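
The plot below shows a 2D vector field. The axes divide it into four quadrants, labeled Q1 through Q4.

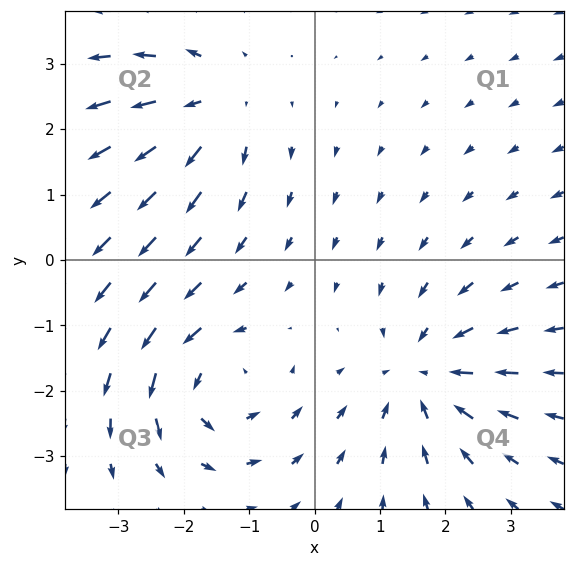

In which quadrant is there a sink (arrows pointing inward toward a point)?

Q4

The sink sits at approximately (1.7, -1.8), which lies in quadrant Q4. The divergence there is about -4, negative as expected for a sink.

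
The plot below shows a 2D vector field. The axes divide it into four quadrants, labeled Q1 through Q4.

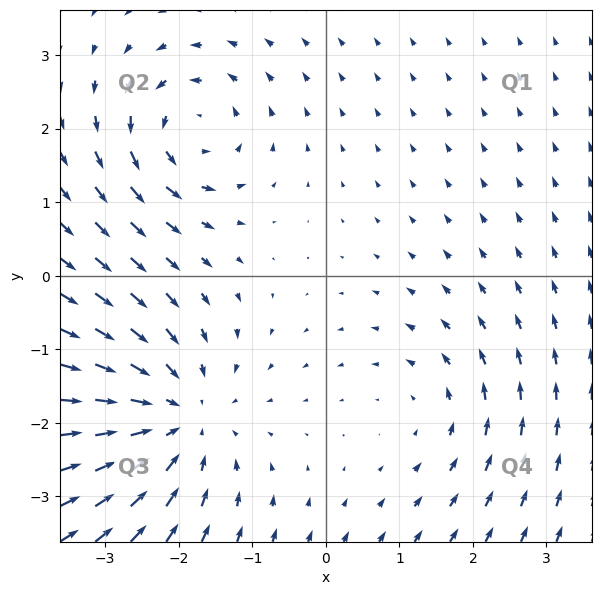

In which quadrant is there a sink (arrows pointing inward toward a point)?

Q3

The sink sits at approximately (-2.1, -1.9), which lies in quadrant Q3. The divergence there is about -4, negative as expected for a sink.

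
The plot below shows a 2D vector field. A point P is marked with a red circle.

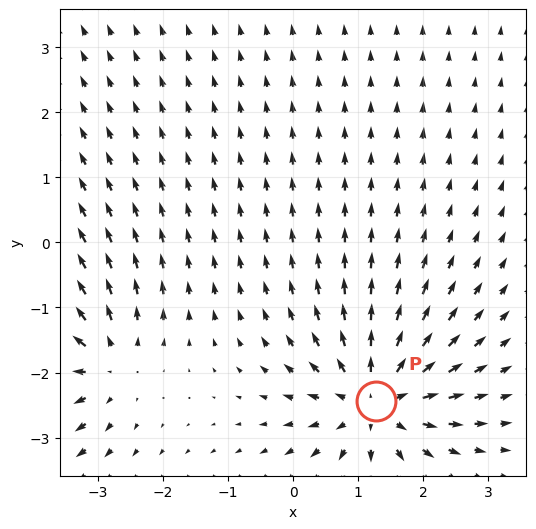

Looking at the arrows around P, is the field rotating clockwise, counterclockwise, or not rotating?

not rotating

Near P at (1.3, -2.4) the arrows show no circulation. The curl there is ≈0.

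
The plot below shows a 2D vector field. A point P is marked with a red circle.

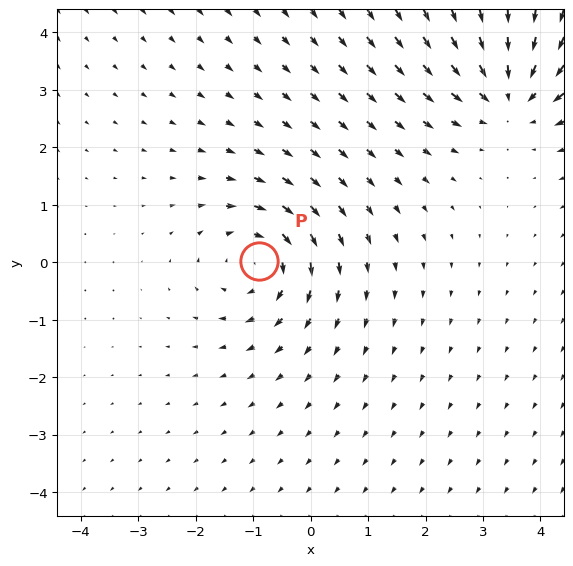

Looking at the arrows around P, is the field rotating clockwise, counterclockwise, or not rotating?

Near P at (-0.9, 0.0) the arrows circulate clockwise. The curl (z-component) there is about -3; negative curl means clockwise rotation.

clockwise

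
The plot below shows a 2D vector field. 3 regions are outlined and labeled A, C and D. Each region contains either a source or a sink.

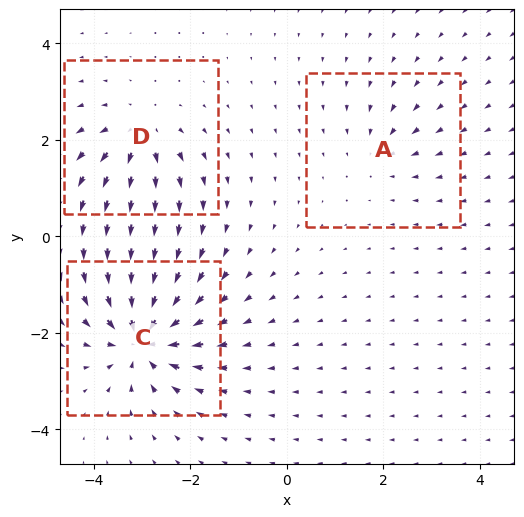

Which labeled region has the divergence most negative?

Divergence at each region's feature centre — A: about -2, C: about -7, D: about +4. Region C is most negative.

C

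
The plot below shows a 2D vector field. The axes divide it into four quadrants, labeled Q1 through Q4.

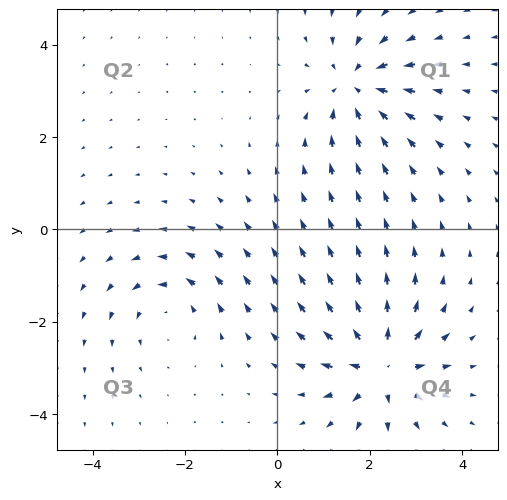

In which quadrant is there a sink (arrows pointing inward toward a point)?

The sink sits at approximately (1.7, 3.1), which lies in quadrant Q1. The divergence there is about -4, negative as expected for a sink.

Q1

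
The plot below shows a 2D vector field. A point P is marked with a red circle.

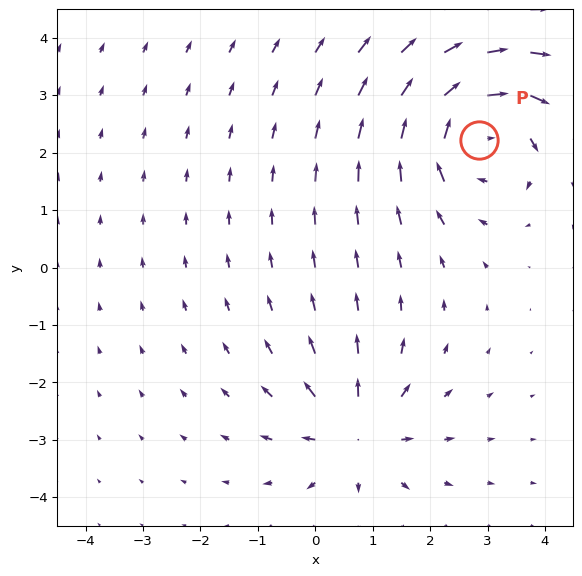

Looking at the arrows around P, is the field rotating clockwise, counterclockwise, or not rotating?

Near P at (2.9, 2.2) the arrows circulate clockwise. The curl (z-component) there is about -5; negative curl means clockwise rotation.

clockwise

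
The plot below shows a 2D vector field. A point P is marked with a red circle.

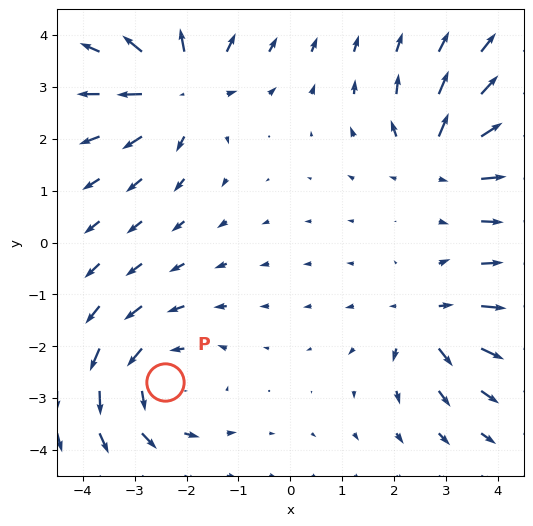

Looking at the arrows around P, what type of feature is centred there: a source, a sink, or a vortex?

vortex

At P (-2.4, -2.7) the arrows circulate counterclockwise. Divergence ≈0, curl about +4 — near-zero divergence with nonzero curl is a vortex.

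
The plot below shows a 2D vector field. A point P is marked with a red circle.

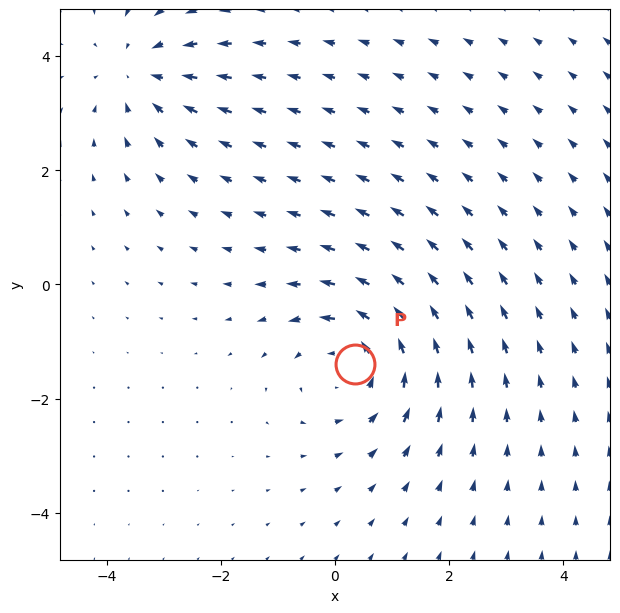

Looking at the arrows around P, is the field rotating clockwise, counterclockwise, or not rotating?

Near P at (0.4, -1.4) the arrows circulate counterclockwise. The curl (z-component) there is about +4; positive curl means counterclockwise rotation.

counterclockwise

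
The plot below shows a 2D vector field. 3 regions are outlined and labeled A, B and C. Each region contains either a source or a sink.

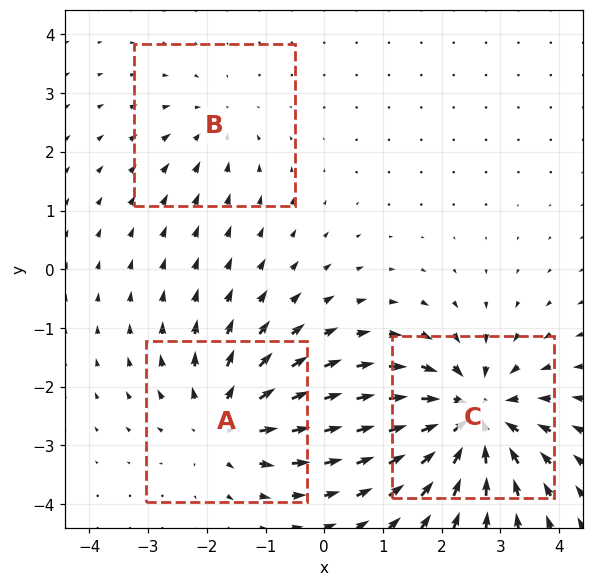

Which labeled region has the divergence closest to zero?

B

Divergence at each region's feature centre — A: about +4, B: about -2, C: about -5. Region B is closest to zero.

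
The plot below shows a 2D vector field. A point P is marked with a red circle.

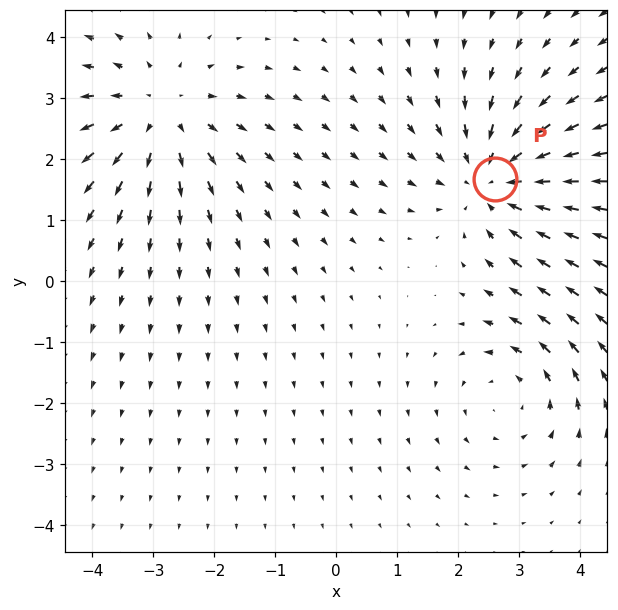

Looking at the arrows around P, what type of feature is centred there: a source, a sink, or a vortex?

At P (2.6, 1.7) the arrows converge inward. Divergence about -4, curl ≈0 — negative divergence with near-zero curl is a sink.

sink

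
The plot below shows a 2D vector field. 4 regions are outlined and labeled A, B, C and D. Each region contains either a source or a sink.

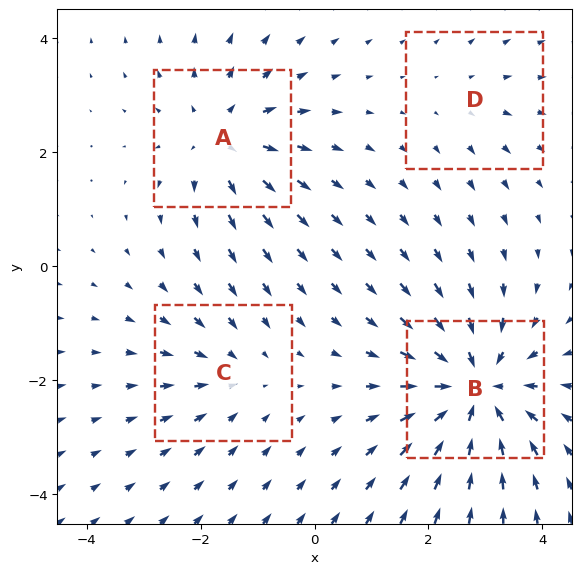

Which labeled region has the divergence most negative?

Divergence at each region's feature centre — A: about +5, B: about -7, C: about -3, D: about +2. Region B is most negative.

B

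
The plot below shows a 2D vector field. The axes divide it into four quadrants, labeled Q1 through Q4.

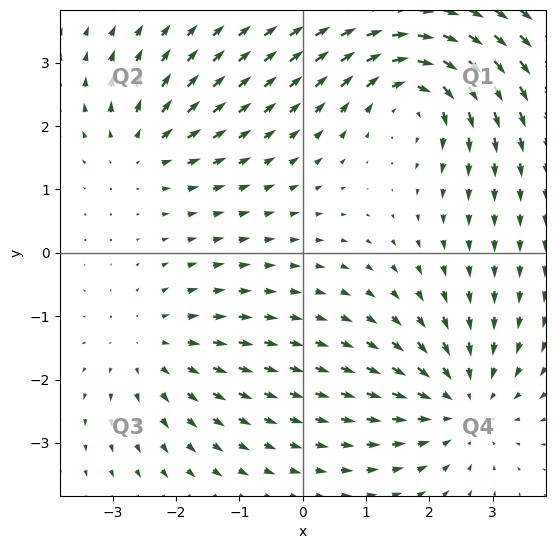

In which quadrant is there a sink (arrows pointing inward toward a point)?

The sink sits at approximately (2.5, -2.4), which lies in quadrant Q4. The divergence there is about -4, negative as expected for a sink.

Q4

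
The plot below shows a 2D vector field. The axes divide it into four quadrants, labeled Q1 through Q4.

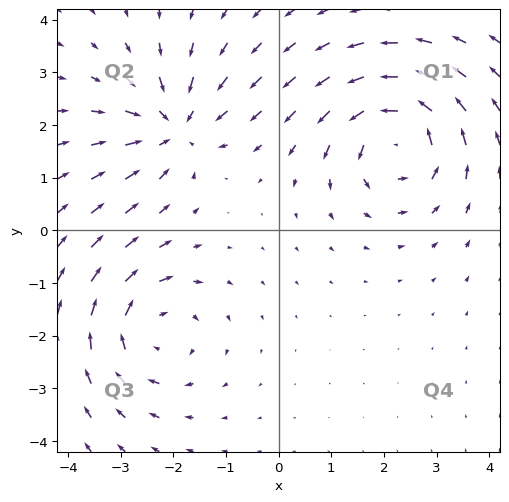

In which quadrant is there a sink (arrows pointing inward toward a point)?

The sink sits at approximately (-2.0, 2.0), which lies in quadrant Q2. The divergence there is about -5, negative as expected for a sink.

Q2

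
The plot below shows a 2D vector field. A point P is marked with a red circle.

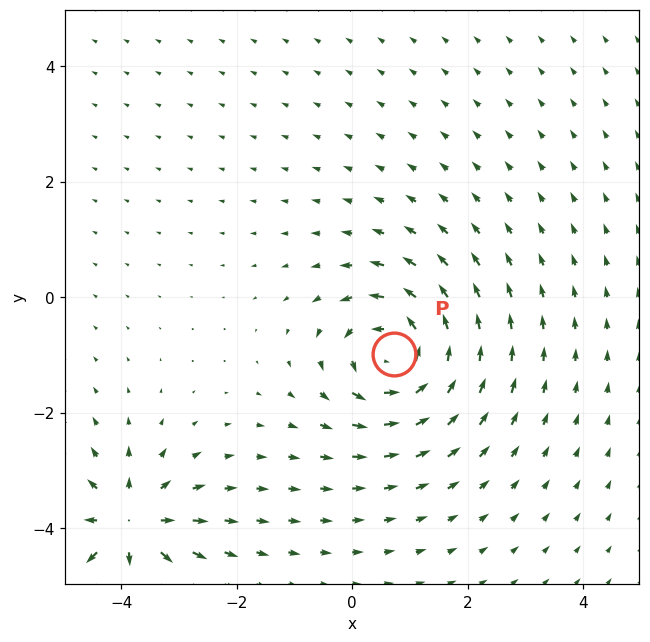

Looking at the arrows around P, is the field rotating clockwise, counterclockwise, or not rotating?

counterclockwise

Near P at (0.7, -1.0) the arrows circulate counterclockwise. The curl (z-component) there is about +6; positive curl means counterclockwise rotation.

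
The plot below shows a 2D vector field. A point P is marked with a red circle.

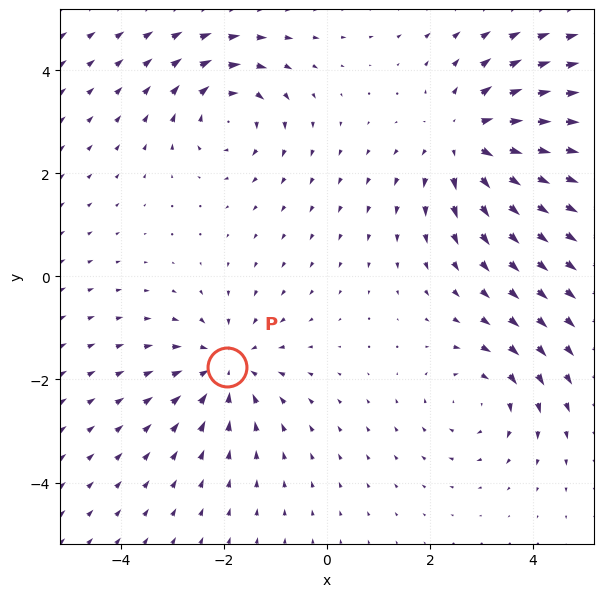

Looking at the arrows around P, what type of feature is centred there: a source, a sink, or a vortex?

sink

At P (-1.9, -1.8) the arrows converge inward. Divergence about -4, curl ≈0 — negative divergence with near-zero curl is a sink.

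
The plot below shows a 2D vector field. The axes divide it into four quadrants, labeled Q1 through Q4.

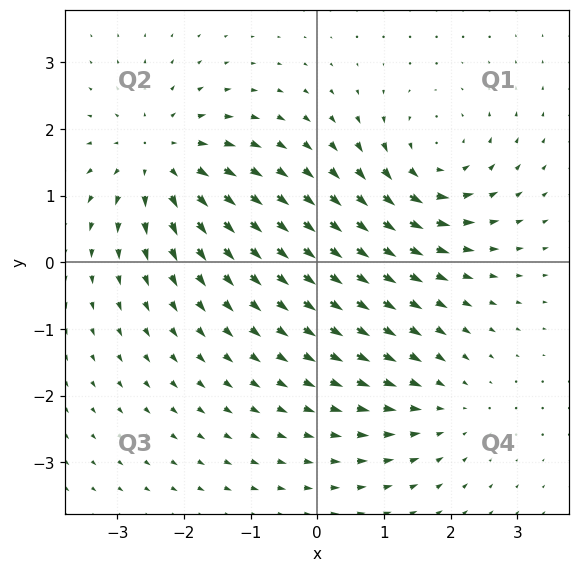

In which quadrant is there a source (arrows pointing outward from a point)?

The source sits at approximately (-2.4, 1.5), which lies in quadrant Q2. The divergence there is about +5, positive as expected for a source.

Q2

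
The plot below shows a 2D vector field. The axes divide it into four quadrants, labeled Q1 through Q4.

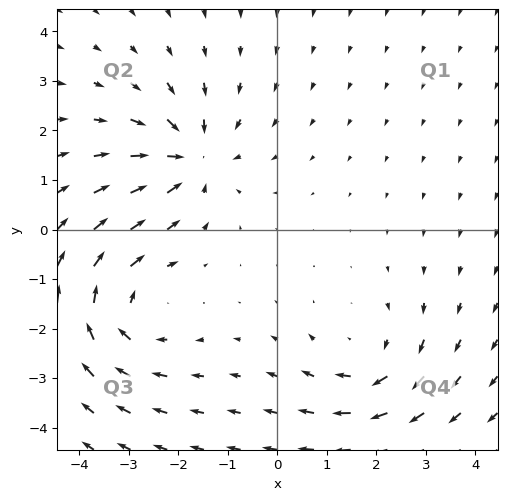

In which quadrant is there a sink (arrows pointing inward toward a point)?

Q2

The sink sits at approximately (-1.7, 1.5), which lies in quadrant Q2. The divergence there is about -5, negative as expected for a sink.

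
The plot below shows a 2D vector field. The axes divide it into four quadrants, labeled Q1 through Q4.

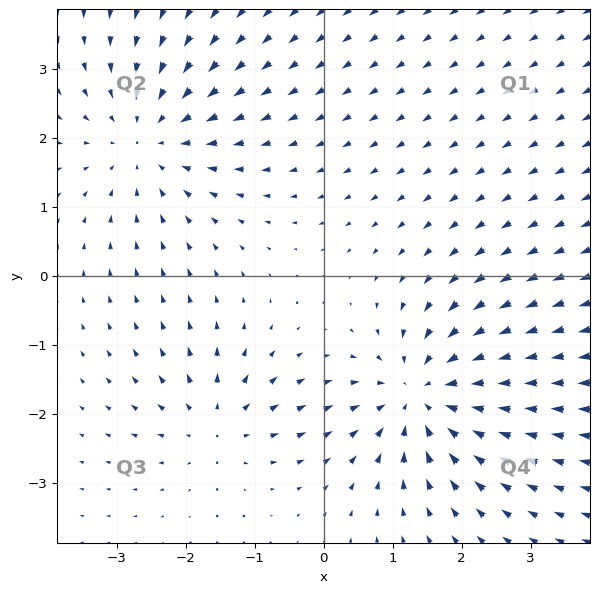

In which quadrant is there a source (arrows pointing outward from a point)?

Q3

The source sits at approximately (-1.5, -2.1), which lies in quadrant Q3. The divergence there is about +4, positive as expected for a source.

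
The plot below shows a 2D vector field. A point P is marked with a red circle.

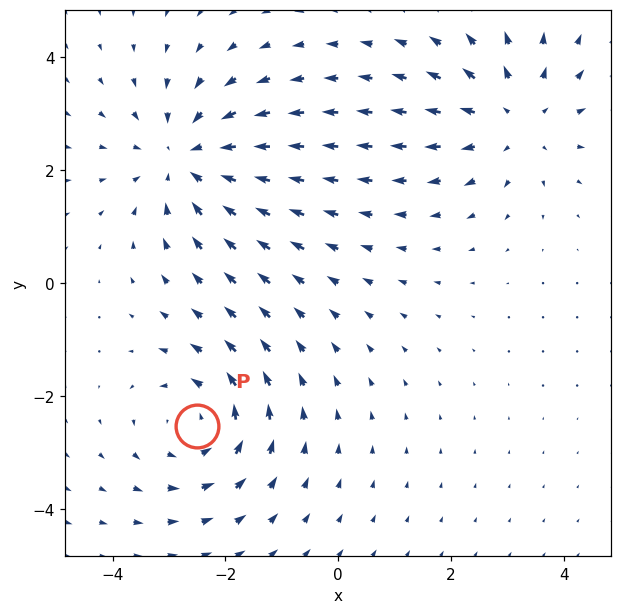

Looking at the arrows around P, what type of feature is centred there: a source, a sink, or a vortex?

At P (-2.5, -2.5) the arrows circulate counterclockwise. Divergence ≈0, curl about +4 — near-zero divergence with nonzero curl is a vortex.

vortex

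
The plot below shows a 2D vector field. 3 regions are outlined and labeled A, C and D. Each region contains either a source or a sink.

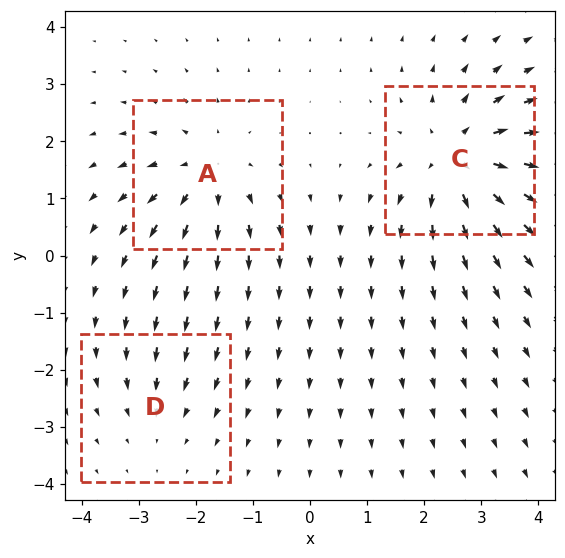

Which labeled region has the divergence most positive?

C

Divergence at each region's feature centre — A: about +3, C: about +5, D: about -2. Region C is most positive.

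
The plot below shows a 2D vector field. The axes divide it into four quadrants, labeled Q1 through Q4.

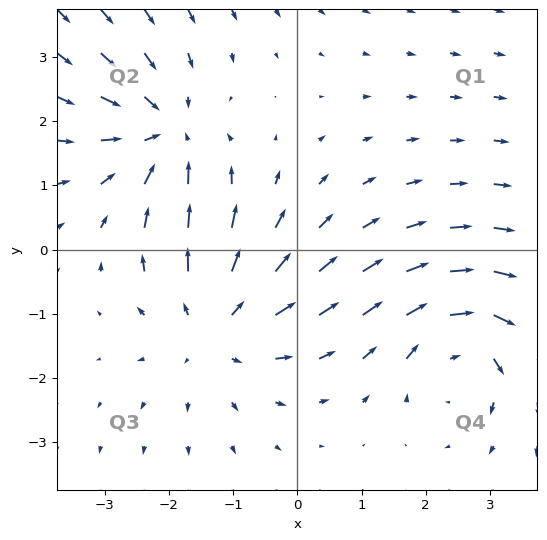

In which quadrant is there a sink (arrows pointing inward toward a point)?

The sink sits at approximately (-2.1, 1.8), which lies in quadrant Q2. The divergence there is about -4, negative as expected for a sink.

Q2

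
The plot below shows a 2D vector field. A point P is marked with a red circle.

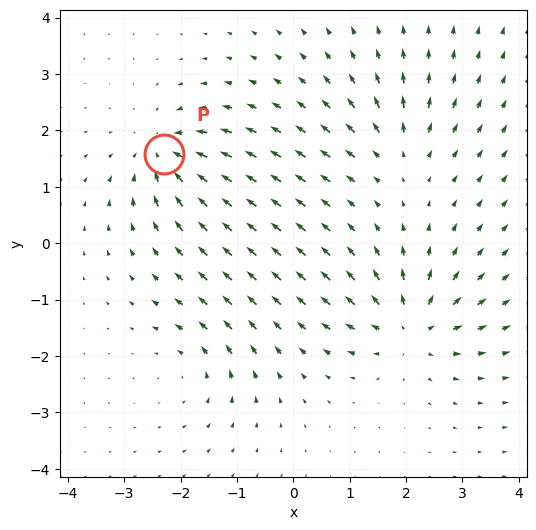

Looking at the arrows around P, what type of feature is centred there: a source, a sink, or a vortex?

At P (-2.3, 1.6) the arrows converge inward. Divergence about -6, curl ≈0 — negative divergence with near-zero curl is a sink.

sink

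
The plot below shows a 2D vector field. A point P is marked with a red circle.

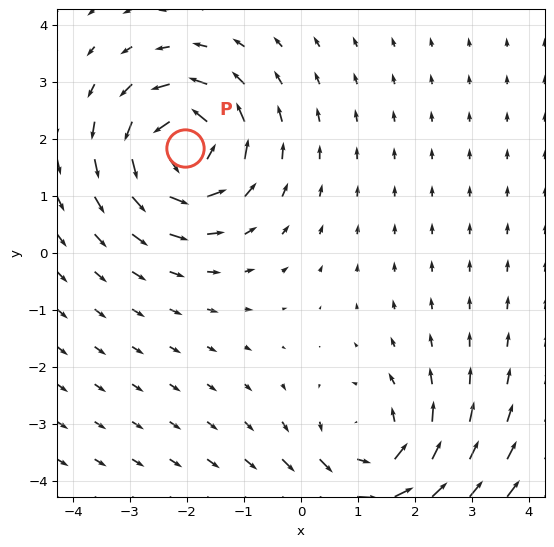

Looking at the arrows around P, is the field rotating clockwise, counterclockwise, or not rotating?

counterclockwise

Near P at (-2.0, 1.8) the arrows circulate counterclockwise. The curl (z-component) there is about +5; positive curl means counterclockwise rotation.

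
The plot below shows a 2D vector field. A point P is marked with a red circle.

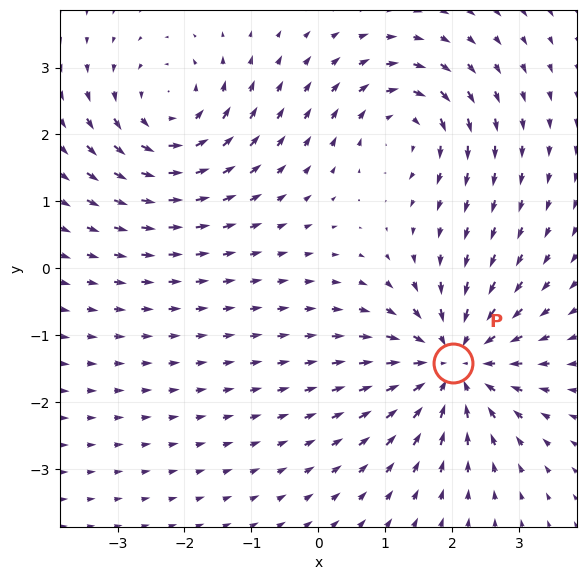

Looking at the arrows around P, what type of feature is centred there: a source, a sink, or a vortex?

At P (2.0, -1.4) the arrows converge inward. Divergence about -6, curl ≈0 — negative divergence with near-zero curl is a sink.

sink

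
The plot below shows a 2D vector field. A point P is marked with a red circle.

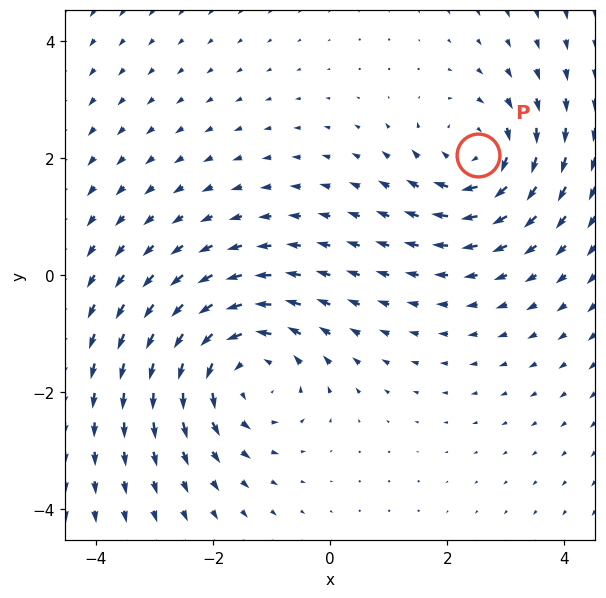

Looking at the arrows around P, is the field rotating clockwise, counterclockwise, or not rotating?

clockwise

Near P at (2.5, 2.0) the arrows circulate clockwise. The curl (z-component) there is about -3; negative curl means clockwise rotation.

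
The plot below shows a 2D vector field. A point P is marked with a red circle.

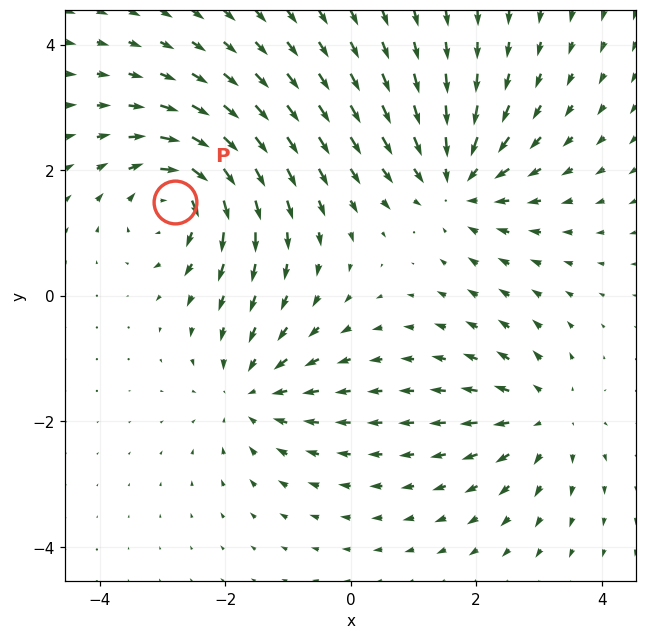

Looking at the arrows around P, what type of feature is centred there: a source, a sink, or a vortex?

At P (-2.8, 1.5) the arrows circulate clockwise. Divergence ≈0, curl about -6 — near-zero divergence with nonzero curl is a vortex.

vortex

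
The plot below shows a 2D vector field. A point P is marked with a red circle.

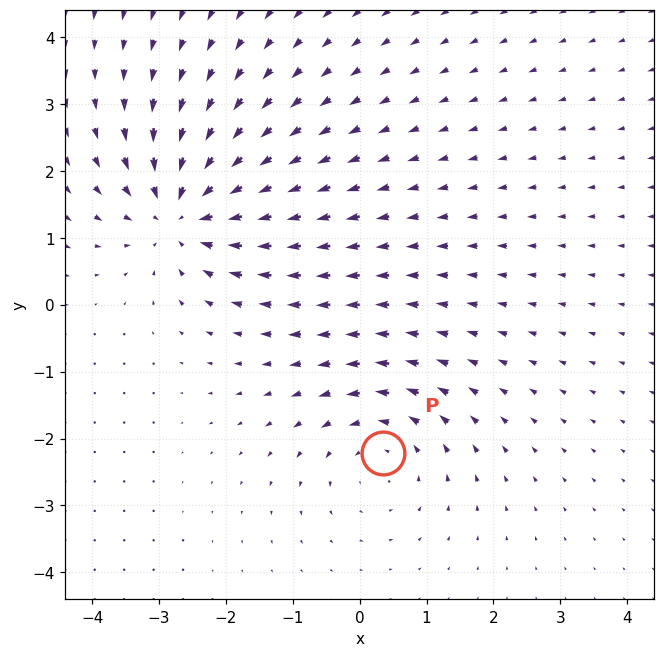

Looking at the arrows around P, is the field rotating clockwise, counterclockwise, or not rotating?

counterclockwise

Near P at (0.3, -2.2) the arrows circulate counterclockwise. The curl (z-component) there is about +2; positive curl means counterclockwise rotation.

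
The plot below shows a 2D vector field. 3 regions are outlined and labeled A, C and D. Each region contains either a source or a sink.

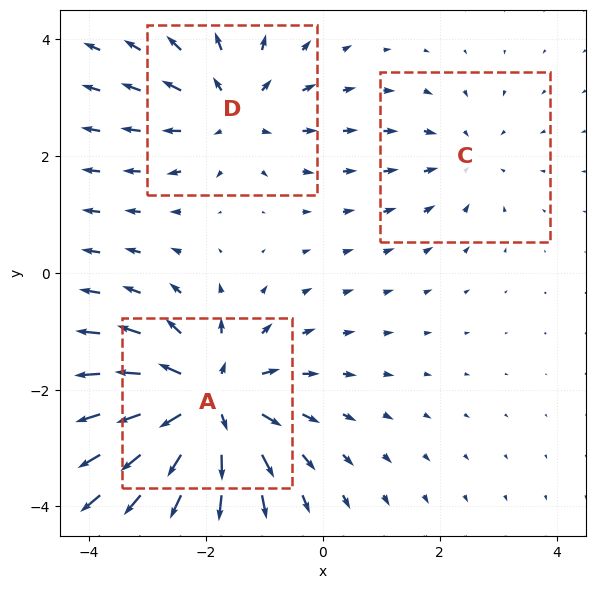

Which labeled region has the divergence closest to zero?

C

Divergence at each region's feature centre — A: about +5, C: about -2, D: about +3. Region C is closest to zero.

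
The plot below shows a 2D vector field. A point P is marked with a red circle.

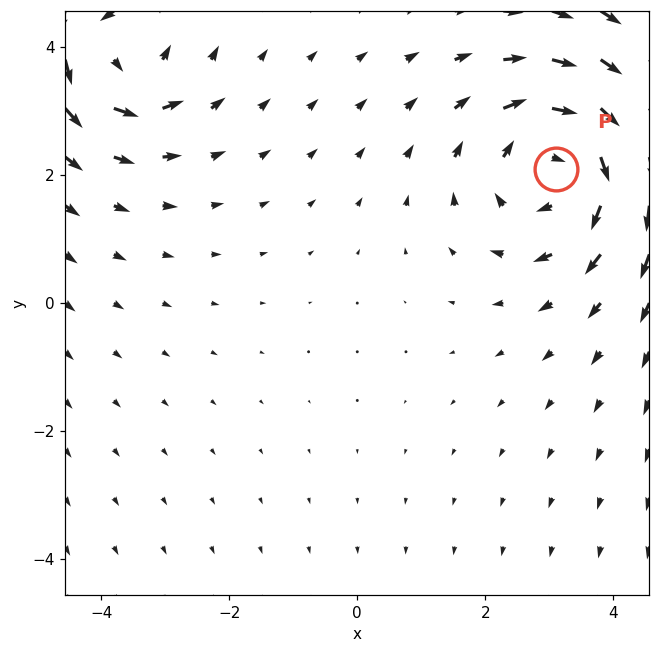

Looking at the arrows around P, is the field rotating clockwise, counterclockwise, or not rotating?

clockwise

Near P at (3.1, 2.1) the arrows circulate clockwise. The curl (z-component) there is about -4; negative curl means clockwise rotation.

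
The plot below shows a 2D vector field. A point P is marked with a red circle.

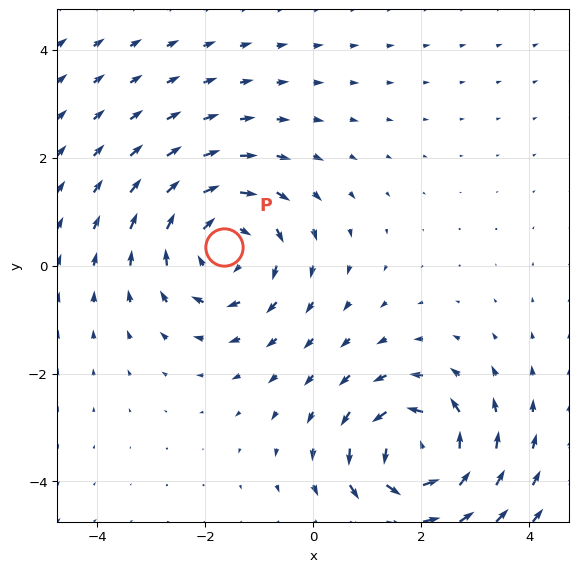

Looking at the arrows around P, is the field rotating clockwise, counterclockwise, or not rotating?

Near P at (-1.7, 0.3) the arrows circulate clockwise. The curl (z-component) there is about -4; negative curl means clockwise rotation.

clockwise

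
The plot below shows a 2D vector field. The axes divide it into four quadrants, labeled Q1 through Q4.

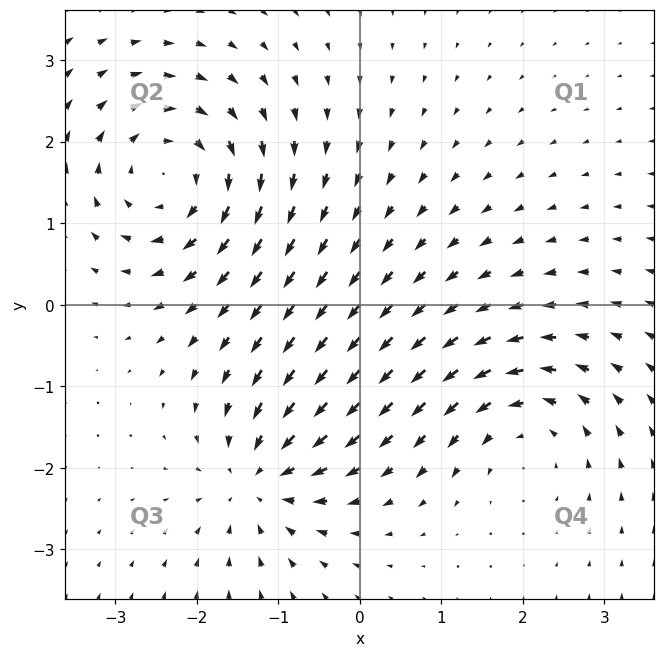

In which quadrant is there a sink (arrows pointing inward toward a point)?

Q3

The sink sits at approximately (-1.2, -2.1), which lies in quadrant Q3. The divergence there is about -5, negative as expected for a sink.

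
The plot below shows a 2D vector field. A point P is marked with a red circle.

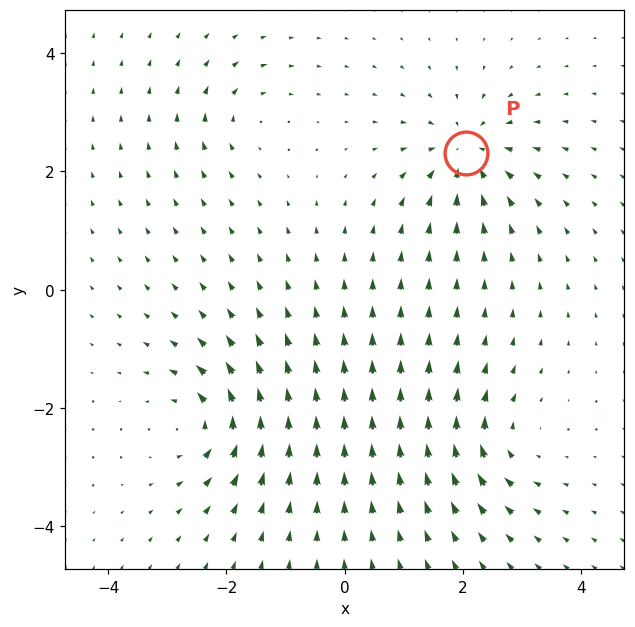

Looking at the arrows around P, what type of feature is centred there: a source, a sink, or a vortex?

sink

At P (2.1, 2.3) the arrows converge inward. Divergence about -6, curl ≈0 — negative divergence with near-zero curl is a sink.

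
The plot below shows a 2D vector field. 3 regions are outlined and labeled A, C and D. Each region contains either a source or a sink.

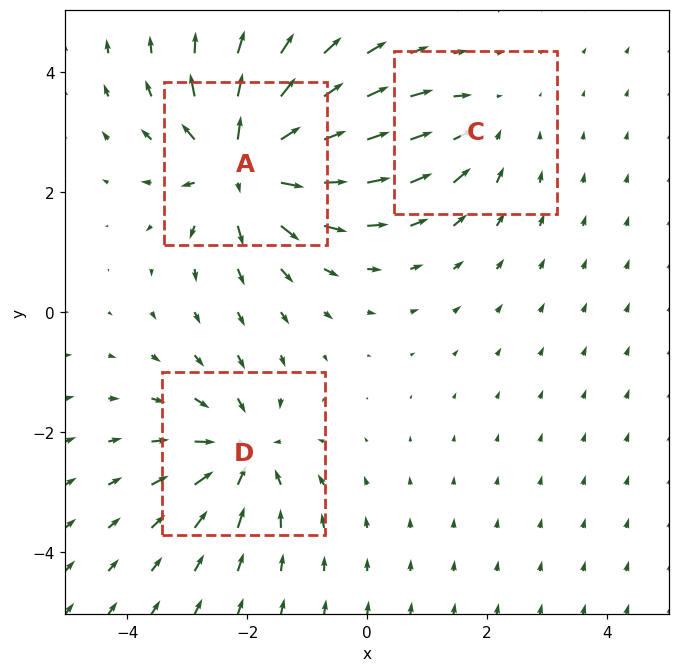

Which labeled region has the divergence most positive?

A

Divergence at each region's feature centre — A: about +6, C: about -3, D: about -4. Region A is most positive.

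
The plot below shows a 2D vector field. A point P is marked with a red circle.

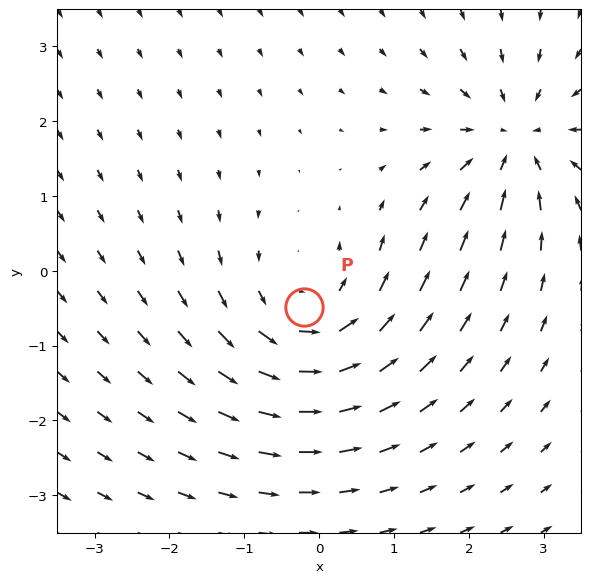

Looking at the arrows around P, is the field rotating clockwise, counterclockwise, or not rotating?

Near P at (-0.2, -0.5) the arrows circulate counterclockwise. The curl (z-component) there is about +4; positive curl means counterclockwise rotation.

counterclockwise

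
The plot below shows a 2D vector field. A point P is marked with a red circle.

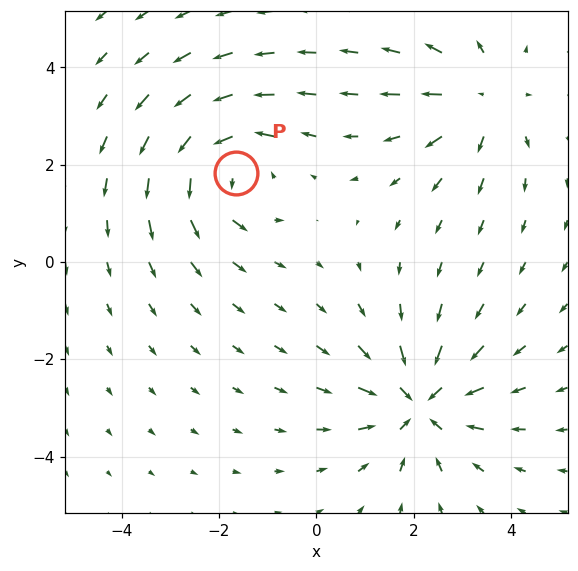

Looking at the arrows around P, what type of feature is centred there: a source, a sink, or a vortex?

vortex

At P (-1.7, 1.8) the arrows circulate counterclockwise. Divergence ≈0, curl about +3 — near-zero divergence with nonzero curl is a vortex.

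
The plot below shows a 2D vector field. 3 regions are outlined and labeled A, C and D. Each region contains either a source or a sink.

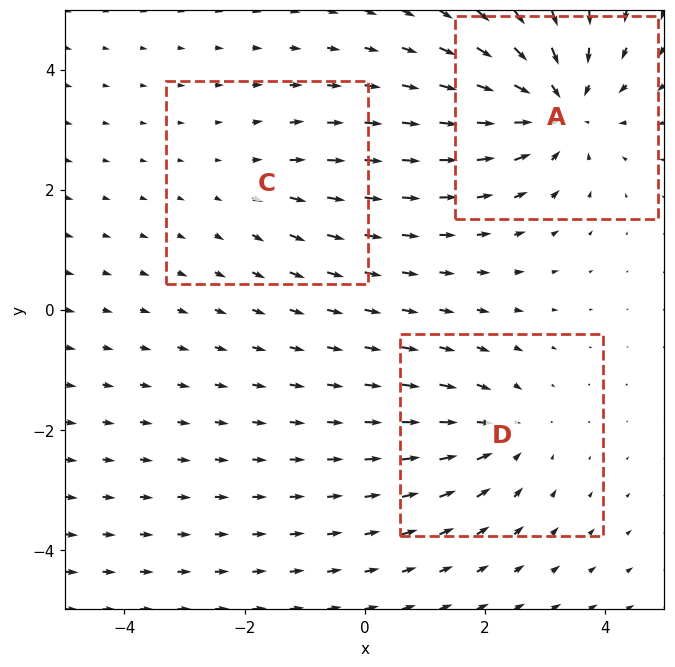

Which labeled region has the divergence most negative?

A

Divergence at each region's feature centre — A: about -5, C: about +2, D: about -3. Region A is most negative.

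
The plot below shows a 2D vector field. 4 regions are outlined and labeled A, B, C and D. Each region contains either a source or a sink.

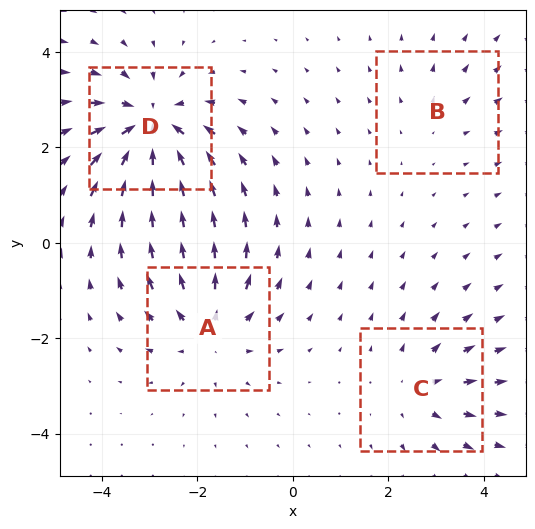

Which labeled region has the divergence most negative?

Divergence at each region's feature centre — A: about +4, B: about +2, C: about +3, D: about -6. Region D is most negative.

D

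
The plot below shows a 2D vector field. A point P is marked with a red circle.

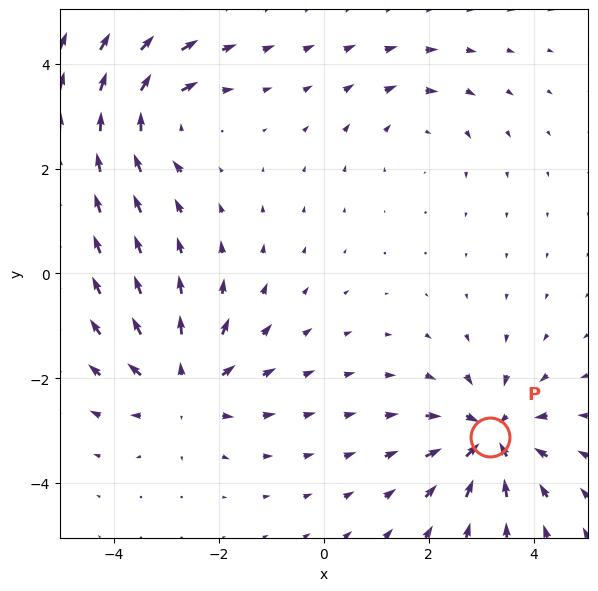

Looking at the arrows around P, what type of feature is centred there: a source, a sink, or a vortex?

sink

At P (3.2, -3.1) the arrows converge inward. Divergence about -6, curl ≈0 — negative divergence with near-zero curl is a sink.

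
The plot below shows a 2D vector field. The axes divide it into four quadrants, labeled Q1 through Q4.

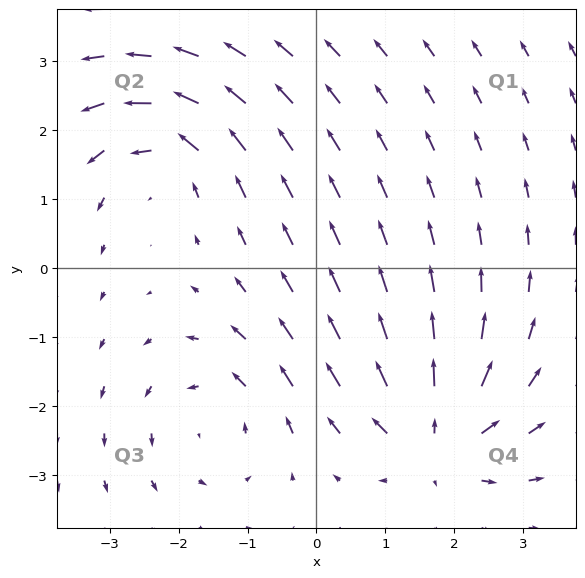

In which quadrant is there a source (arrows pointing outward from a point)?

Q4

The source sits at approximately (1.7, -2.5), which lies in quadrant Q4. The divergence there is about +6, positive as expected for a source.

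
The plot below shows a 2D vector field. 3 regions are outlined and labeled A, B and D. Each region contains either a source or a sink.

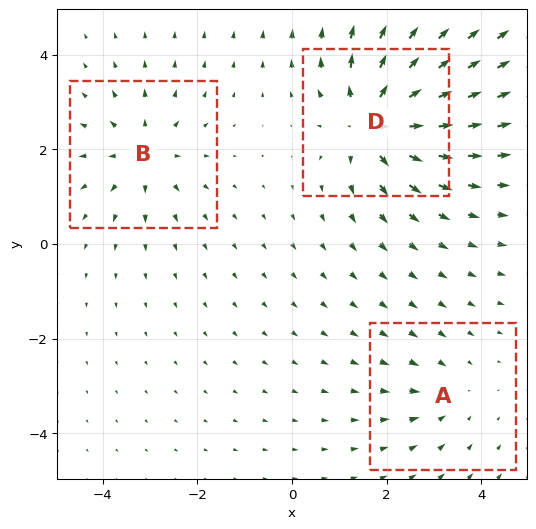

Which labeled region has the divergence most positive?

D

Divergence at each region's feature centre — A: about -2, B: about +3, D: about +5. Region D is most positive.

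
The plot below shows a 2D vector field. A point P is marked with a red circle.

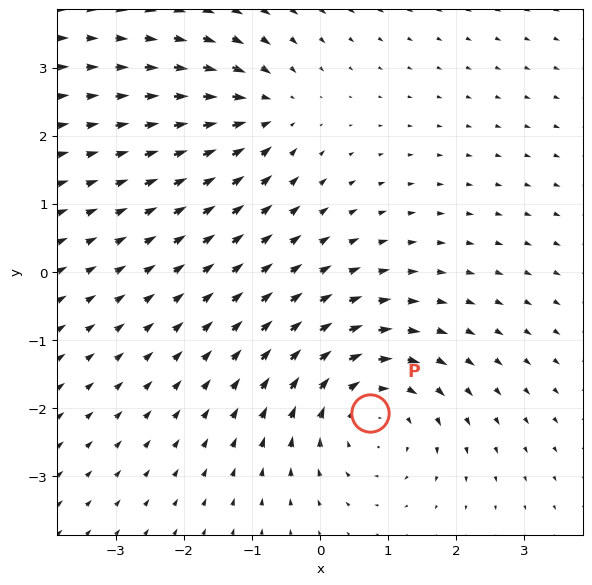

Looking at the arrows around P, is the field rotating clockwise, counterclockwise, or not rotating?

Near P at (0.7, -2.1) the arrows circulate clockwise. The curl (z-component) there is about -4; negative curl means clockwise rotation.

clockwise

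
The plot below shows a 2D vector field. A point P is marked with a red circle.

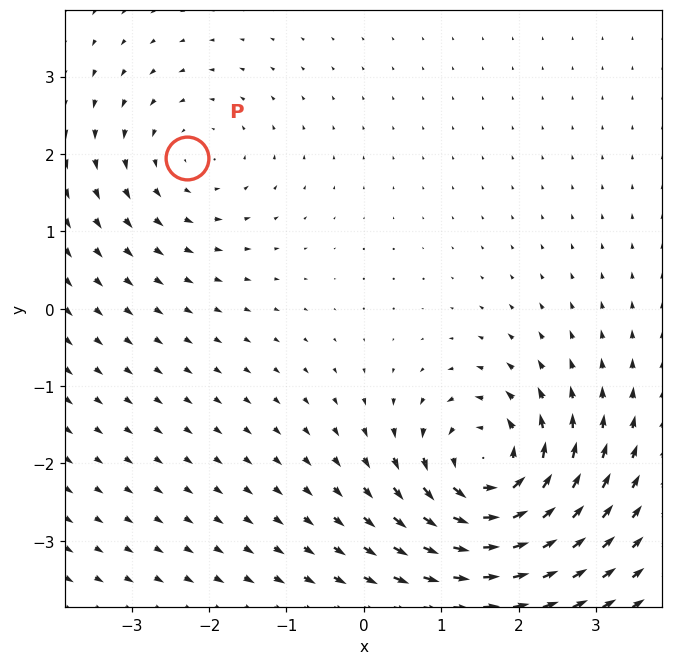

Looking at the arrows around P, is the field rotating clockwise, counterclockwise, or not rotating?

counterclockwise

Near P at (-2.3, 1.9) the arrows circulate counterclockwise. The curl (z-component) there is about +2; positive curl means counterclockwise rotation.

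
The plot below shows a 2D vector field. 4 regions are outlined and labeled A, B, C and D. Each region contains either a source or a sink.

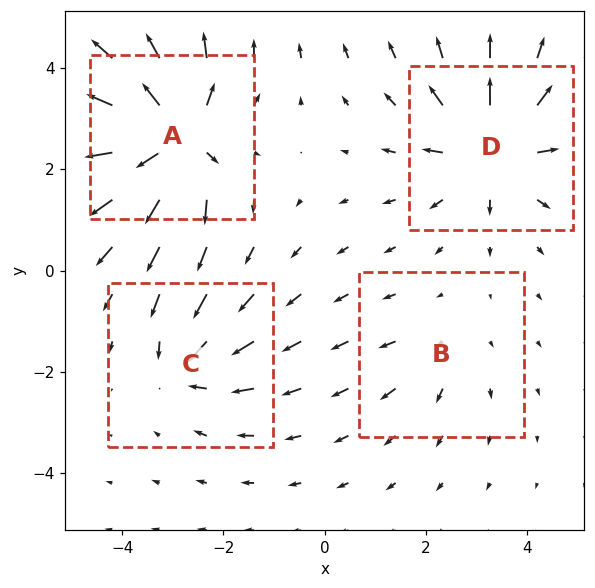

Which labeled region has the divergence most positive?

A

Divergence at each region's feature centre — A: about +8, B: about +2, C: about -4, D: about +6. Region A is most positive.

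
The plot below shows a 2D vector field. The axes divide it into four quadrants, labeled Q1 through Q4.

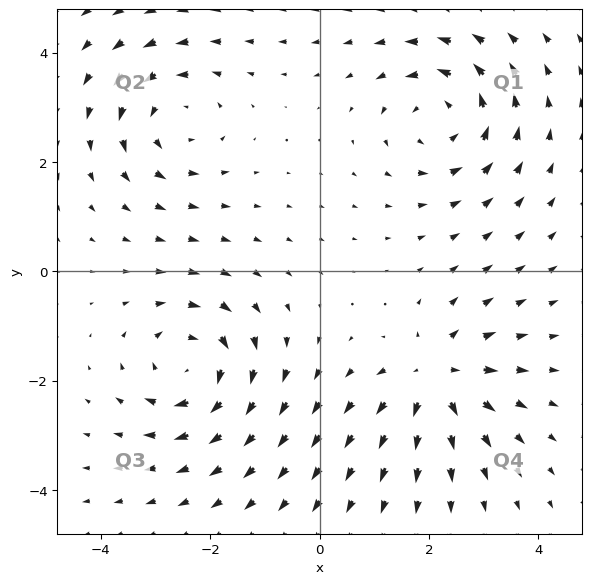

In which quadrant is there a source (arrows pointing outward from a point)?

The source sits at approximately (2.1, -1.9), which lies in quadrant Q4. The divergence there is about +5, positive as expected for a source.

Q4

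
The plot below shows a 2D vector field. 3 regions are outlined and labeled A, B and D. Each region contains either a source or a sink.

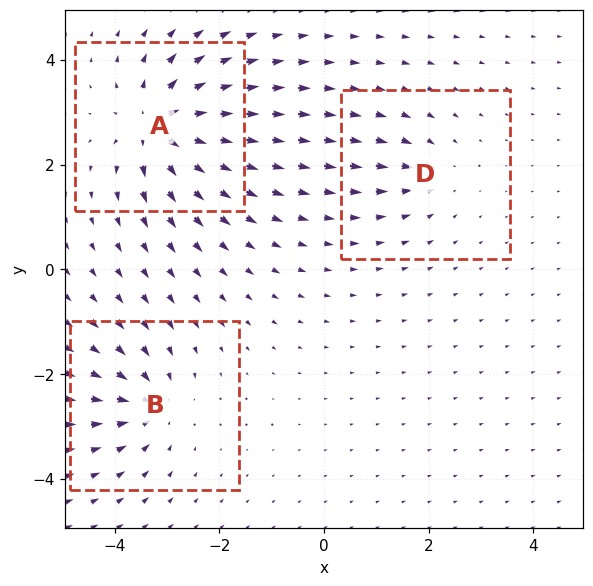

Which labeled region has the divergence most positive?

Divergence at each region's feature centre — A: about +6, B: about -4, D: about -3. Region A is most positive.

A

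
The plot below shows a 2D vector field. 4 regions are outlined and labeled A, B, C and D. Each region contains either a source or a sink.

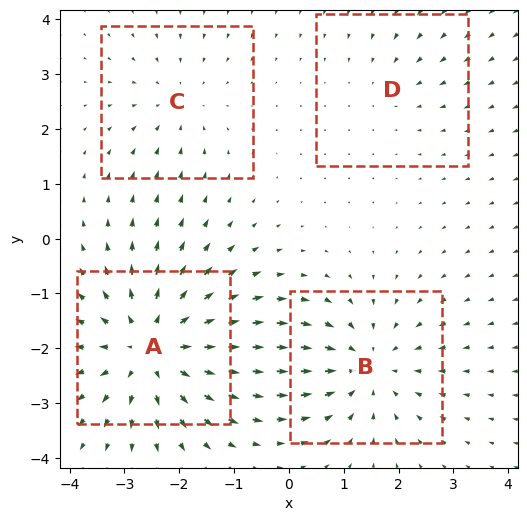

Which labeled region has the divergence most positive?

Divergence at each region's feature centre — A: about +6, B: about -4, C: about -3, D: about -2. Region A is most positive.

A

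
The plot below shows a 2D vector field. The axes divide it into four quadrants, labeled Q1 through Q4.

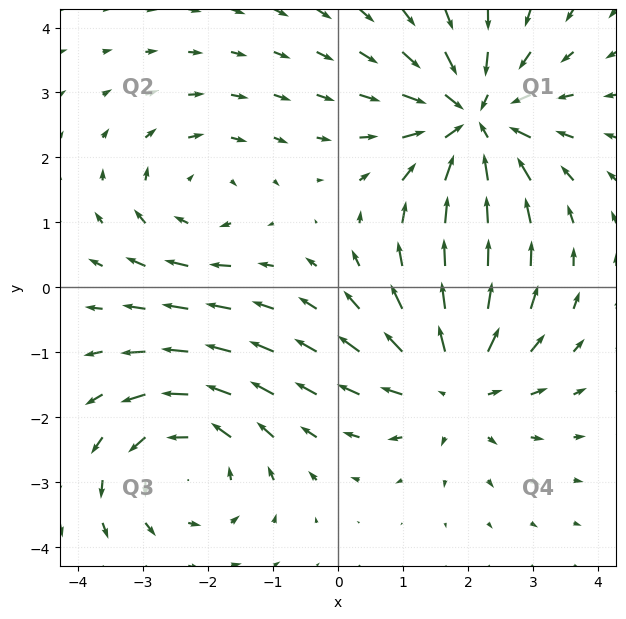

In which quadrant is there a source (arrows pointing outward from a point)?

The source sits at approximately (1.8, -1.5), which lies in quadrant Q4. The divergence there is about +4, positive as expected for a source.

Q4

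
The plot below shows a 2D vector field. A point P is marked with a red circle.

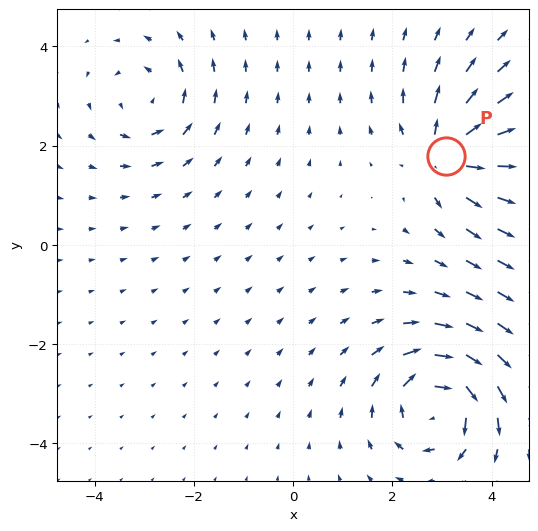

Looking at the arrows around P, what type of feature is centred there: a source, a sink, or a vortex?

source

At P (3.1, 1.8) the arrows spread outward. Divergence about +5, curl ≈0 — positive divergence with near-zero curl is a source.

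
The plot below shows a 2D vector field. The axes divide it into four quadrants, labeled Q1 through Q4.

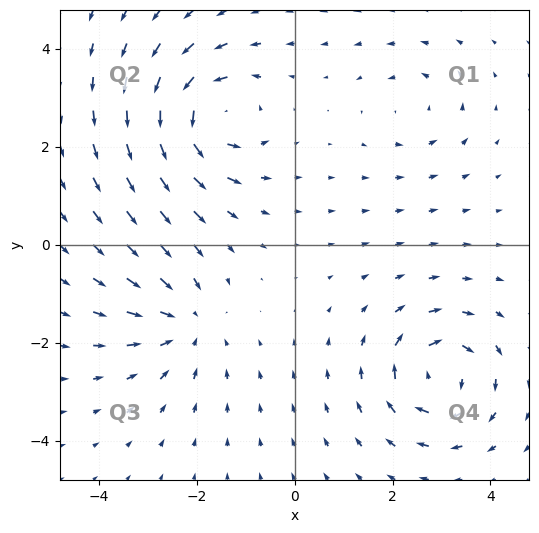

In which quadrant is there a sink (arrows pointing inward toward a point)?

Q3

The sink sits at approximately (-2.2, -1.6), which lies in quadrant Q3. The divergence there is about -4, negative as expected for a sink.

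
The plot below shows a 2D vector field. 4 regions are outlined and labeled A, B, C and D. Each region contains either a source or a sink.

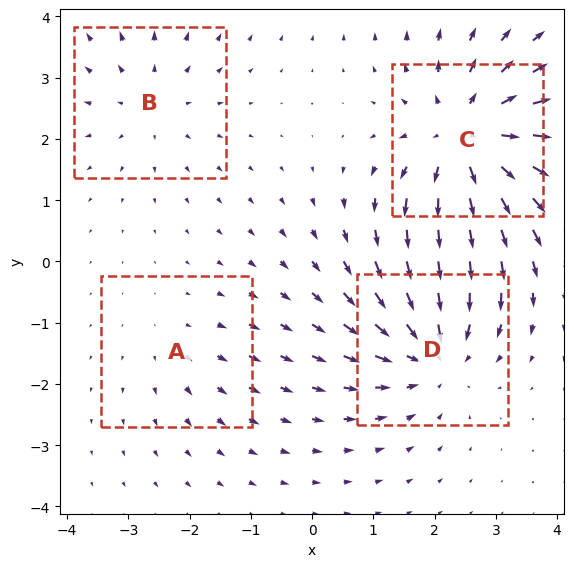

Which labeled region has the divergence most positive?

Divergence at each region's feature centre — A: about +2, B: about +3, C: about +6, D: about -5. Region C is most positive.

C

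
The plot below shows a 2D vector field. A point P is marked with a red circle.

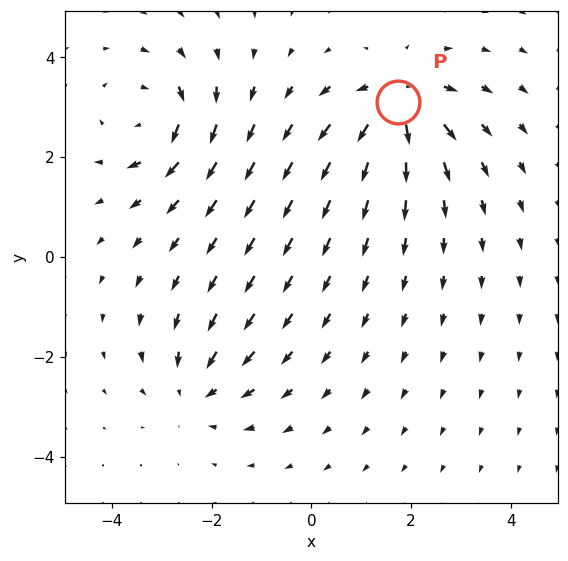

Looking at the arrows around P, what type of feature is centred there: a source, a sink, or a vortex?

At P (1.7, 3.1) the arrows spread outward. Divergence about +7, curl ≈0 — positive divergence with near-zero curl is a source.

source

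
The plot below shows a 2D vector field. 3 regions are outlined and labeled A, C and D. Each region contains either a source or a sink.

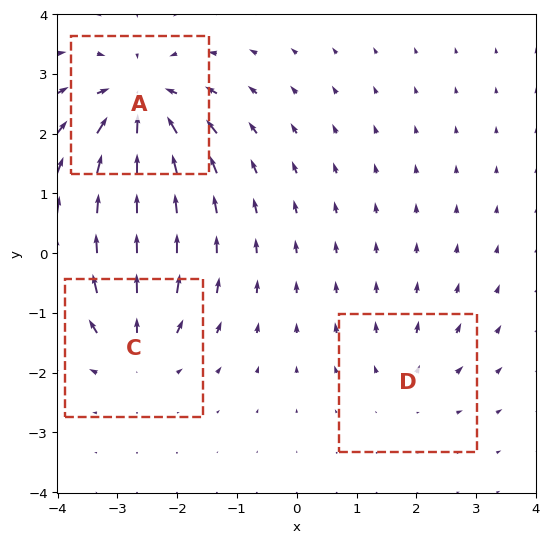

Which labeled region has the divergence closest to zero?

D

Divergence at each region's feature centre — A: about -6, C: about +4, D: about +2. Region D is closest to zero.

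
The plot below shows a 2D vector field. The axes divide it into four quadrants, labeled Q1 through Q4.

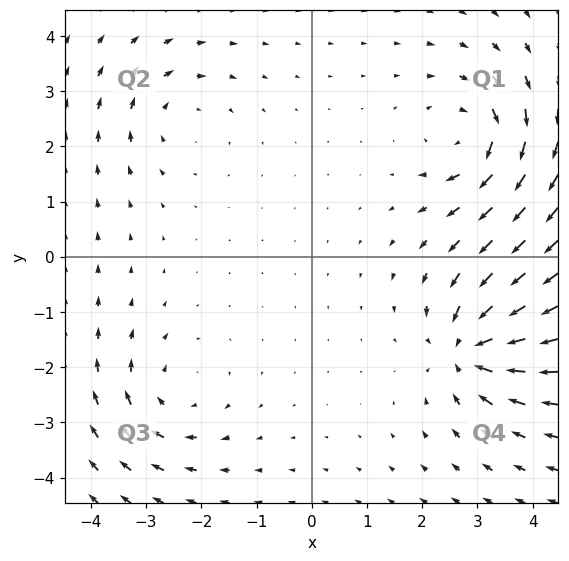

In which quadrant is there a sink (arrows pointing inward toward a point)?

Q4

The sink sits at approximately (2.9, -1.7), which lies in quadrant Q4. The divergence there is about -7, negative as expected for a sink.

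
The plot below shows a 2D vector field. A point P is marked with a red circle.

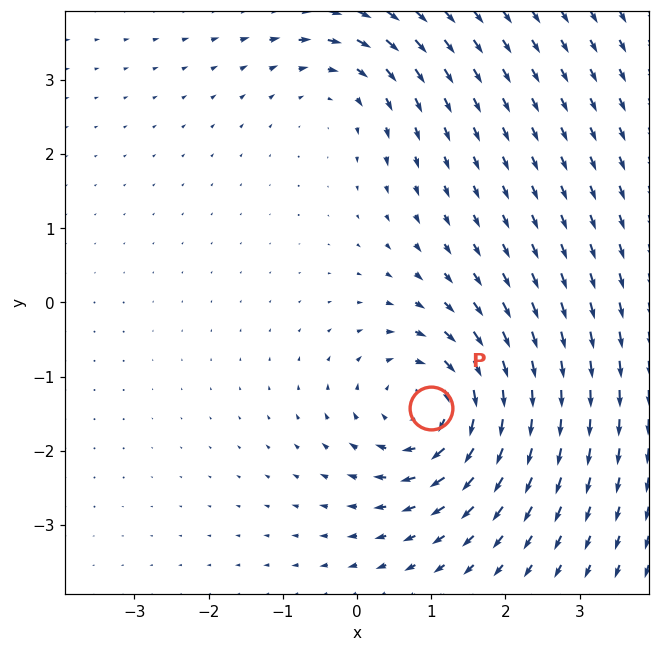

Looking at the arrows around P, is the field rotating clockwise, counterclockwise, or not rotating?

clockwise

Near P at (1.0, -1.4) the arrows circulate clockwise. The curl (z-component) there is about -5; negative curl means clockwise rotation.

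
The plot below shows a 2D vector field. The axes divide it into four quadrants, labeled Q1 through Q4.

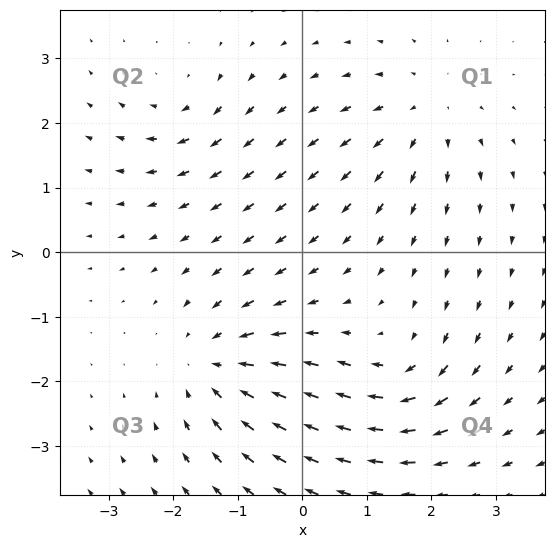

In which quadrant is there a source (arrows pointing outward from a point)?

The source sits at approximately (1.9, 2.2), which lies in quadrant Q1. The divergence there is about +4, positive as expected for a source.

Q1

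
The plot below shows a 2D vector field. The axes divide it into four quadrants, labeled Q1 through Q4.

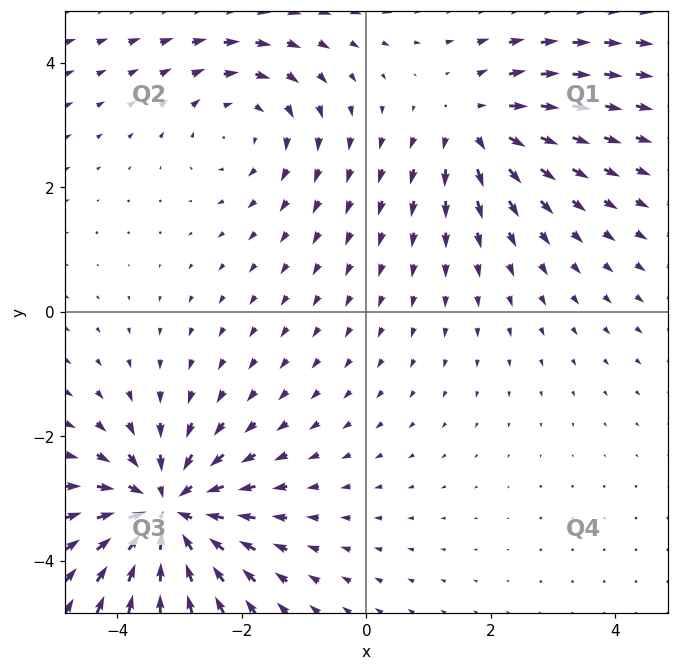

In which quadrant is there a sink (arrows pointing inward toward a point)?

The sink sits at approximately (-3.2, -3.2), which lies in quadrant Q3. The divergence there is about -5, negative as expected for a sink.

Q3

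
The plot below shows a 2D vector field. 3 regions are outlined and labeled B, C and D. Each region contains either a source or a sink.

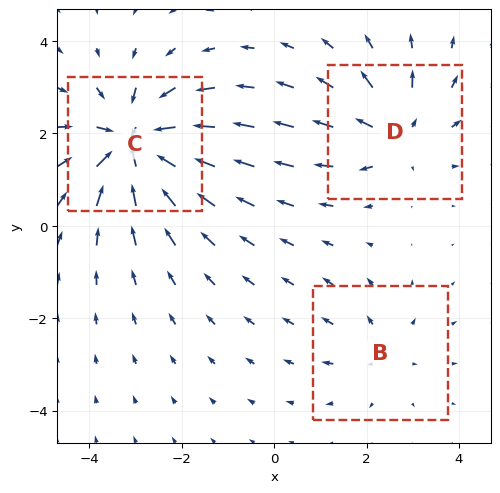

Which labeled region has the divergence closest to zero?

B

Divergence at each region's feature centre — B: about +2, C: about -5, D: about +3. Region B is closest to zero.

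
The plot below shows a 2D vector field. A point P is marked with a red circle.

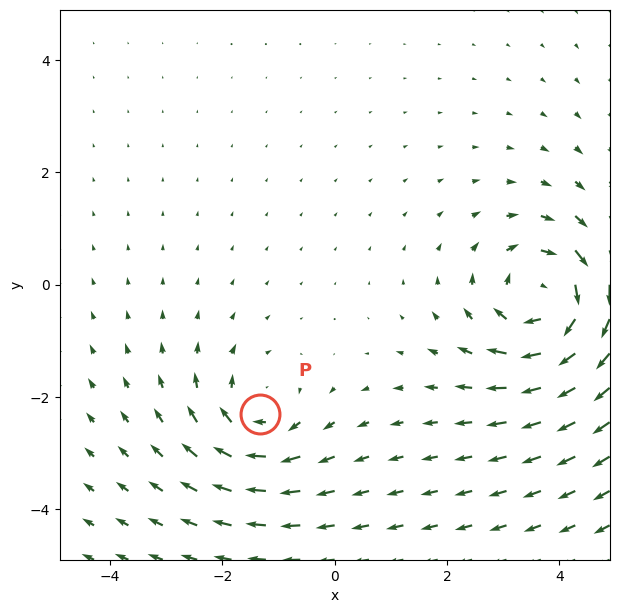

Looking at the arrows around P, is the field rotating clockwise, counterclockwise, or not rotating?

Near P at (-1.3, -2.3) the arrows circulate clockwise. The curl (z-component) there is about -4; negative curl means clockwise rotation.

clockwise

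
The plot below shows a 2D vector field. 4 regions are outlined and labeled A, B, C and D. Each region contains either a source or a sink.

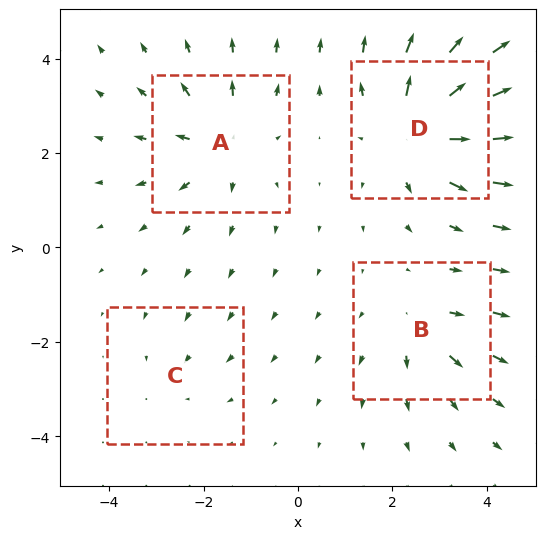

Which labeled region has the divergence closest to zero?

Divergence at each region's feature centre — A: about +5, B: about +4, C: about -2, D: about +7. Region C is closest to zero.

C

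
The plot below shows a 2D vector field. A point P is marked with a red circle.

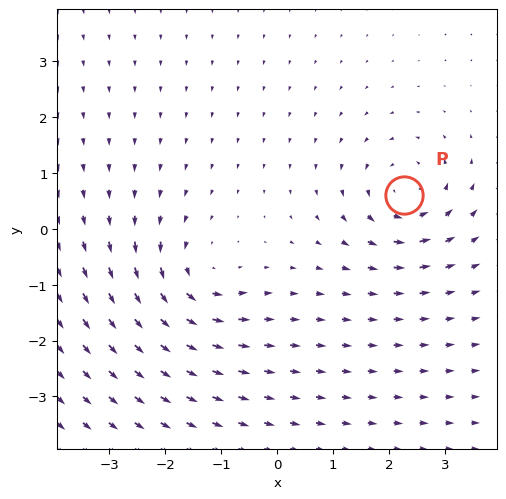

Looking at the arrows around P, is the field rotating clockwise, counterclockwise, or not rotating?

counterclockwise

Near P at (2.3, 0.6) the arrows circulate counterclockwise. The curl (z-component) there is about +3; positive curl means counterclockwise rotation.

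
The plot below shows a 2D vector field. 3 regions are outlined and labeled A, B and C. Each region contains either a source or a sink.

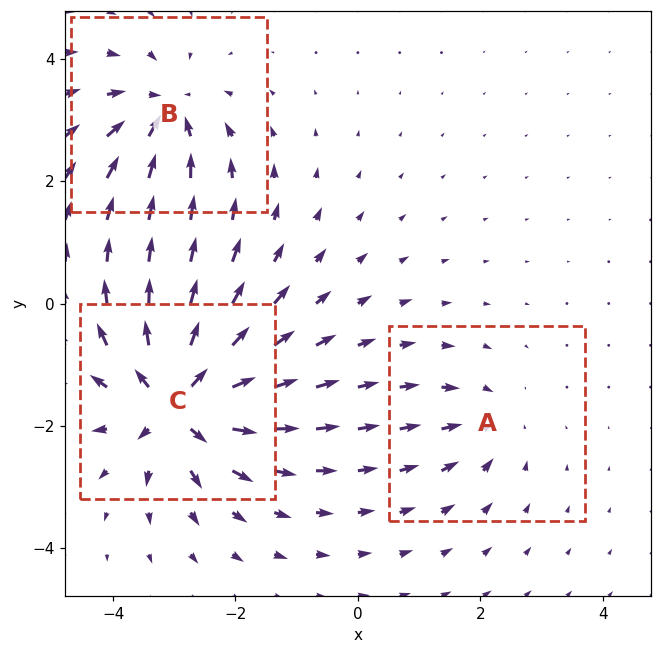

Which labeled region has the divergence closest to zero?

Divergence at each region's feature centre — A: about -3, B: about -4, C: about +7. Region A is closest to zero.

A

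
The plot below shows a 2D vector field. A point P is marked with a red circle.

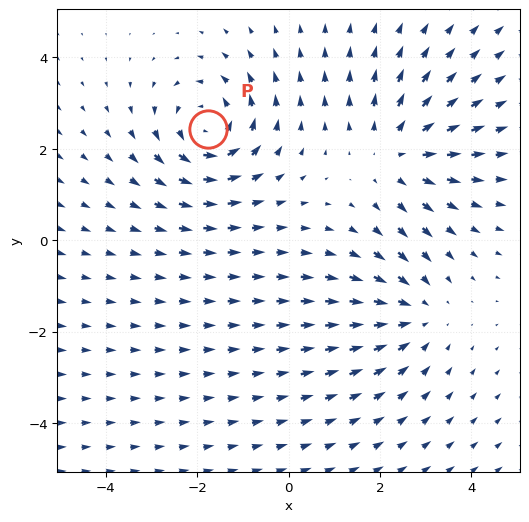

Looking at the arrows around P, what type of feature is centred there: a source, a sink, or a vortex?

vortex

At P (-1.8, 2.4) the arrows circulate counterclockwise. Divergence ≈0, curl about +4 — near-zero divergence with nonzero curl is a vortex.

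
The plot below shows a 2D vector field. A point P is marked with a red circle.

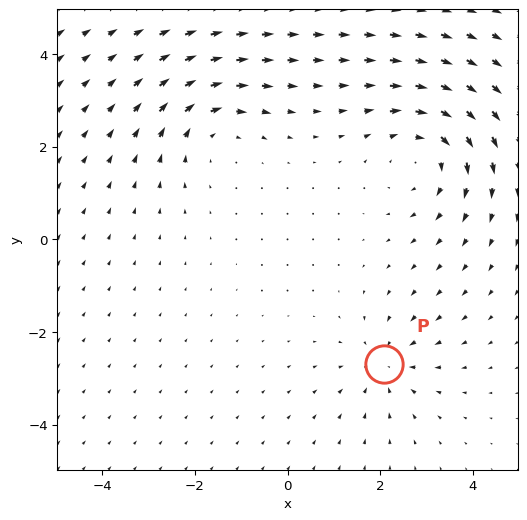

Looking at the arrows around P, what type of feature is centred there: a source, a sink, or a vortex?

sink

At P (2.1, -2.7) the arrows converge inward. Divergence about -3, curl ≈0 — negative divergence with near-zero curl is a sink.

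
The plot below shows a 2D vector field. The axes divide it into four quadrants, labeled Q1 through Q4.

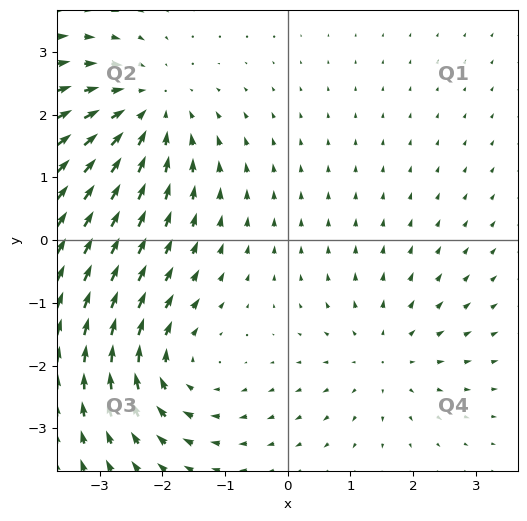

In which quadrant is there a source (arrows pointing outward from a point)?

Q4

The source sits at approximately (1.5, -1.8), which lies in quadrant Q4. The divergence there is about +3, positive as expected for a source.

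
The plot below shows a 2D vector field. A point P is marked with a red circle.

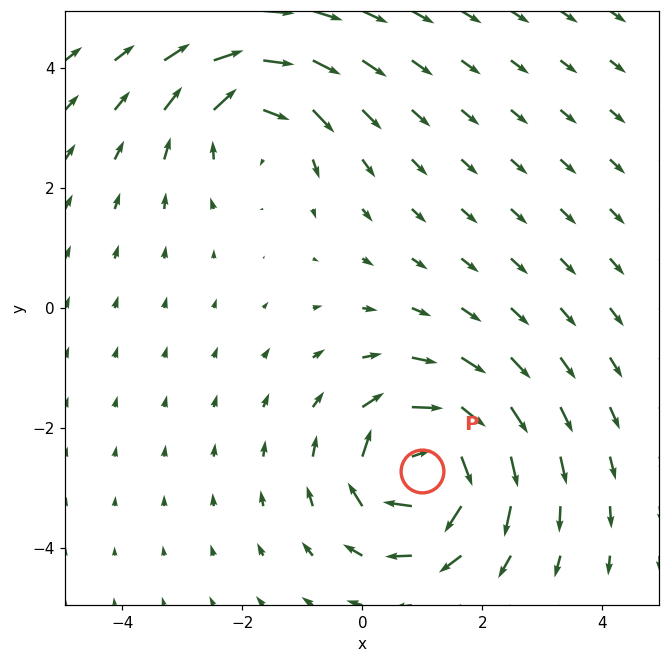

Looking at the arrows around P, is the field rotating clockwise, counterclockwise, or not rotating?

clockwise

Near P at (1.0, -2.7) the arrows circulate clockwise. The curl (z-component) there is about -6; negative curl means clockwise rotation.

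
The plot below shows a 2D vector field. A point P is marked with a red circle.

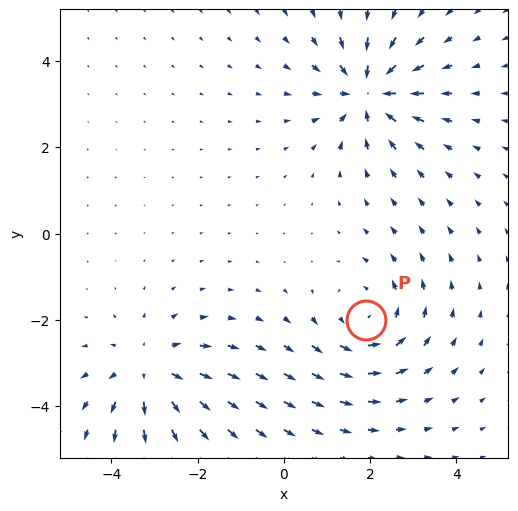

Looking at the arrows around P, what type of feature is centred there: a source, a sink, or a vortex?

At P (1.9, -2.0) the arrows circulate counterclockwise. Divergence ≈0, curl about +2 — near-zero divergence with nonzero curl is a vortex.

vortex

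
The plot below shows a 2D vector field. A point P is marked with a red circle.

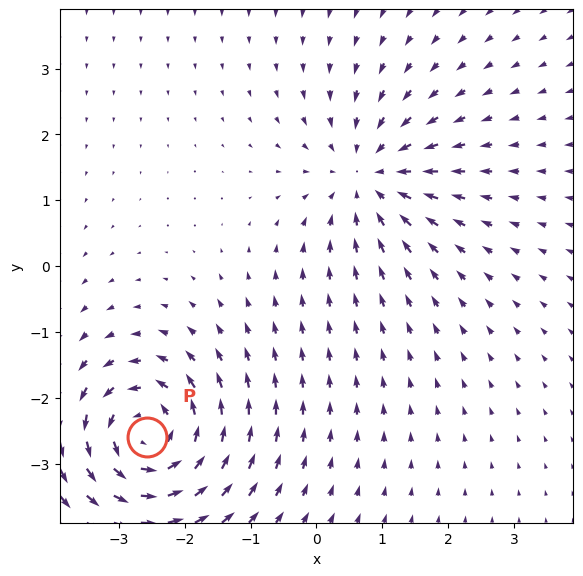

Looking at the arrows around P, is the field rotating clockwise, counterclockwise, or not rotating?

Near P at (-2.6, -2.6) the arrows circulate counterclockwise. The curl (z-component) there is about +6; positive curl means counterclockwise rotation.

counterclockwise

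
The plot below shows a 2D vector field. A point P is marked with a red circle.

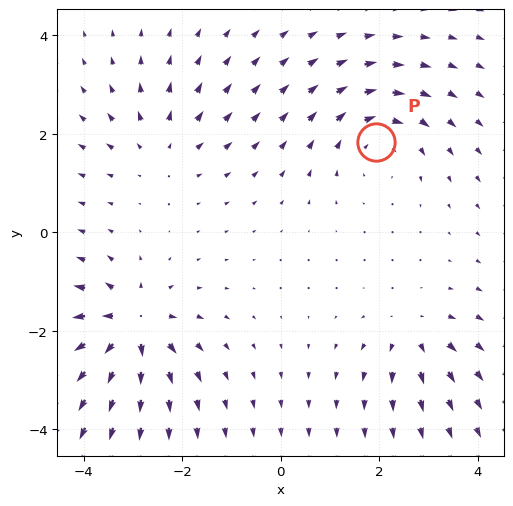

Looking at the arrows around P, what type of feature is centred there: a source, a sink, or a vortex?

vortex

At P (1.9, 1.8) the arrows circulate clockwise. Divergence ≈0, curl about -4 — near-zero divergence with nonzero curl is a vortex.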